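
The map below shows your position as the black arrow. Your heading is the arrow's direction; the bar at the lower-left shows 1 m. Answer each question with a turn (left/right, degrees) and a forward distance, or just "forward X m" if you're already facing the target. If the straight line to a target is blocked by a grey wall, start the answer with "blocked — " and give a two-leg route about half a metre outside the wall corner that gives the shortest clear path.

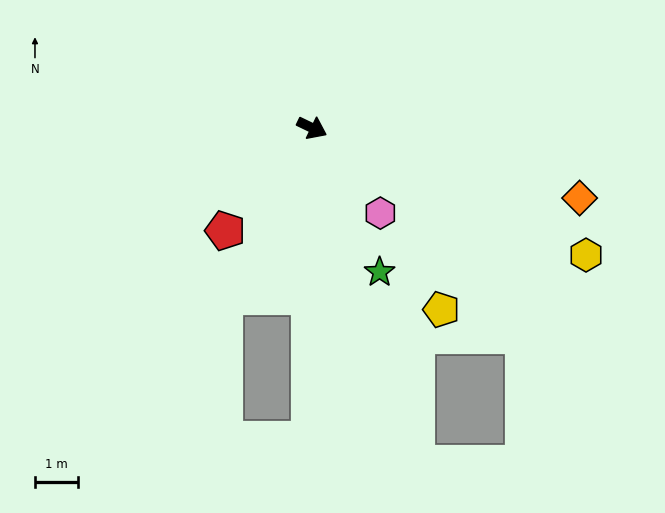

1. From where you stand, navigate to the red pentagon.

turn right 104°, forward 3.2 m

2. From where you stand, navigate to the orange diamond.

turn left 11°, forward 6.5 m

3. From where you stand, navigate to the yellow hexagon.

forward 7.1 m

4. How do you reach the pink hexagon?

turn right 26°, forward 2.6 m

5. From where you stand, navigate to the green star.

turn right 39°, forward 3.7 m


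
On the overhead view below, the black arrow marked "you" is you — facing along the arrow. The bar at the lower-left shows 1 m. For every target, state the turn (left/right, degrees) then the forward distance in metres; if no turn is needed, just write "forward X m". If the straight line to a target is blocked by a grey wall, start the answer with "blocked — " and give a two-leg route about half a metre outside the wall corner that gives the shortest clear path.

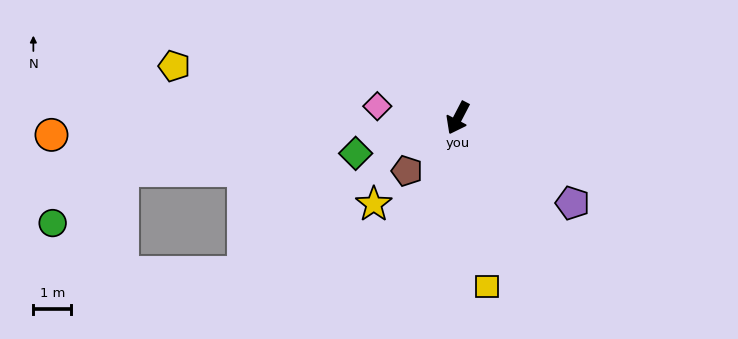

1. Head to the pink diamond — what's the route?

turn right 71°, forward 2.1 m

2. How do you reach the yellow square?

turn left 37°, forward 4.5 m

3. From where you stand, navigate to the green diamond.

turn right 43°, forward 2.8 m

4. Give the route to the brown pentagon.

turn right 16°, forward 1.9 m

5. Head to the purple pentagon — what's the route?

turn left 81°, forward 3.7 m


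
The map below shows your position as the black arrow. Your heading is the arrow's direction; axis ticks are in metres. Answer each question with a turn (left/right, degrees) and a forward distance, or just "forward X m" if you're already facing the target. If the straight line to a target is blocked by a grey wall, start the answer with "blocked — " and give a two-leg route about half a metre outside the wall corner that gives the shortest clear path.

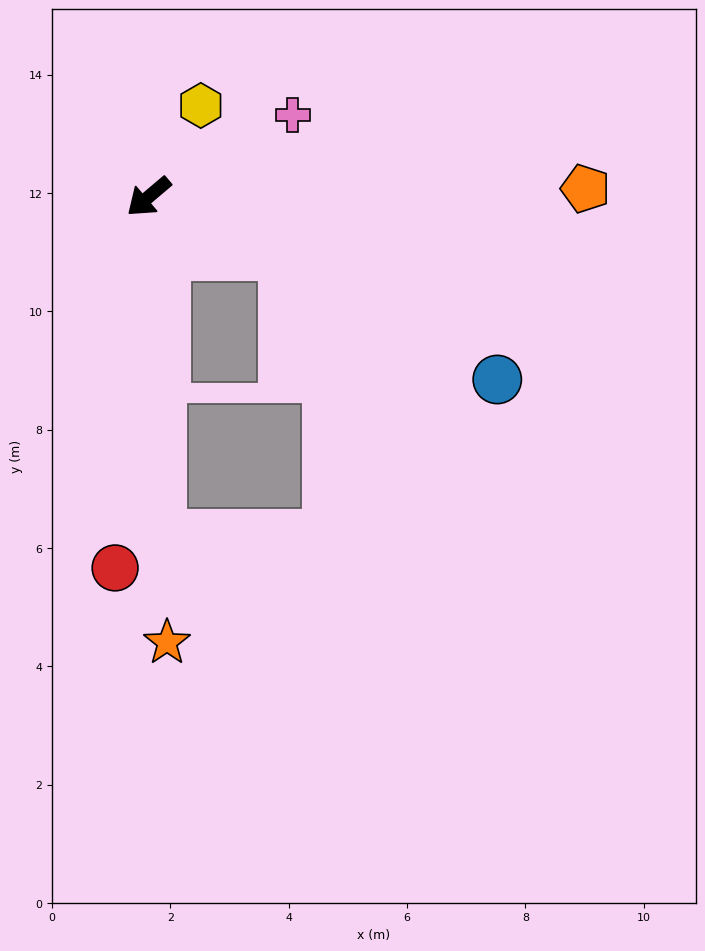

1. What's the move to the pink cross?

turn left 169°, forward 2.8 m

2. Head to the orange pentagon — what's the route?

turn left 141°, forward 7.4 m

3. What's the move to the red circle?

turn left 45°, forward 6.3 m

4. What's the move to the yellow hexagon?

turn right 160°, forward 1.8 m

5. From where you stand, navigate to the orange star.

turn left 52°, forward 7.5 m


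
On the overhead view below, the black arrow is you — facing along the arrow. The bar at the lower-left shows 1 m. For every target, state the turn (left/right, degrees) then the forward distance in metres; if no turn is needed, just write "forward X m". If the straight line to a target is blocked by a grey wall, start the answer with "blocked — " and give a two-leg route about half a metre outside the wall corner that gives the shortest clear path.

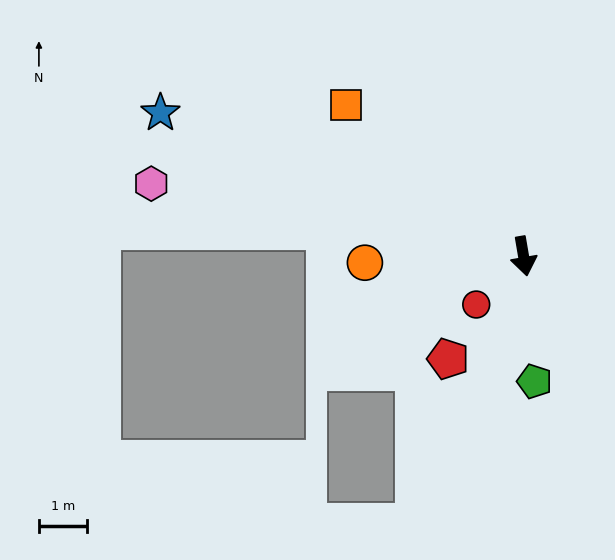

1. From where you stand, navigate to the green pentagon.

turn right 5°, forward 2.6 m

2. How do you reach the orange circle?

turn right 97°, forward 3.3 m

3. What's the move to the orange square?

turn right 140°, forward 4.9 m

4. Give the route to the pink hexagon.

turn right 111°, forward 7.9 m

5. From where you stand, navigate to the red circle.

turn right 54°, forward 1.4 m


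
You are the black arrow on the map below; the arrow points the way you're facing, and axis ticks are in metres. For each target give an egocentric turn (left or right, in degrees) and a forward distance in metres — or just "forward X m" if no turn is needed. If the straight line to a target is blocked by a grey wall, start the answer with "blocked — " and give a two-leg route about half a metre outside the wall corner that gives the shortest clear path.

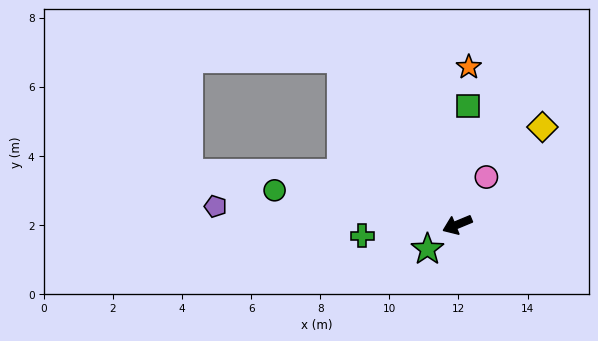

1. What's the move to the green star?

turn left 17°, forward 1.1 m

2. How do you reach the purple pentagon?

turn right 27°, forward 7.0 m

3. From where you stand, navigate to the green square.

turn right 118°, forward 3.5 m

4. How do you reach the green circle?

turn right 33°, forward 5.4 m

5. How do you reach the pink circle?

turn right 144°, forward 1.6 m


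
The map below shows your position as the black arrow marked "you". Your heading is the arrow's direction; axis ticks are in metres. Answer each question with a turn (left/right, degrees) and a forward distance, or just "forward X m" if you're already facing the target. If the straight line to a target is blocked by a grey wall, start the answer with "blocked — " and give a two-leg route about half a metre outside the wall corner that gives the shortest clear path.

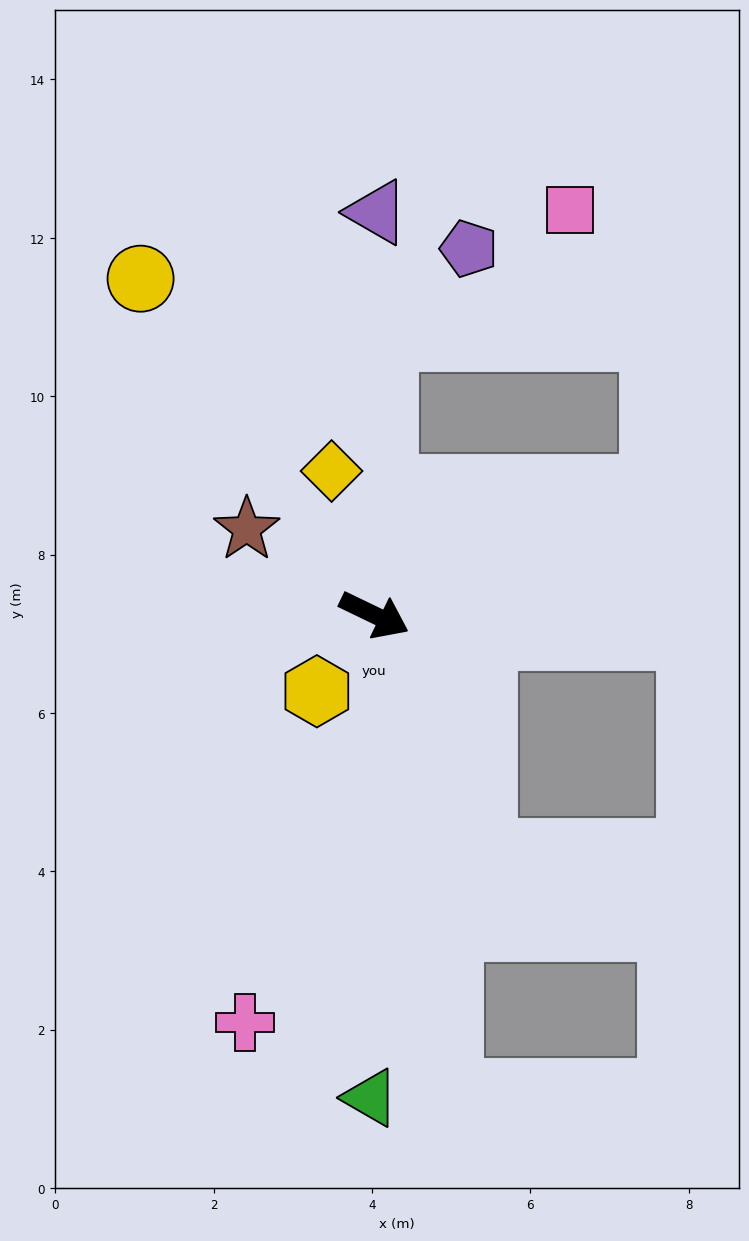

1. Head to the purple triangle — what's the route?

turn left 115°, forward 5.1 m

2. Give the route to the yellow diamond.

turn left 132°, forward 1.9 m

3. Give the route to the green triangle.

turn right 65°, forward 6.1 m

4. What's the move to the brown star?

turn left 172°, forward 1.9 m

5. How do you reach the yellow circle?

turn left 151°, forward 5.2 m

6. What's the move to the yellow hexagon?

turn right 101°, forward 1.2 m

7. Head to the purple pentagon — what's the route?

blocked — turn left 114°, forward 3.5 m, then turn right 42°, forward 1.6 m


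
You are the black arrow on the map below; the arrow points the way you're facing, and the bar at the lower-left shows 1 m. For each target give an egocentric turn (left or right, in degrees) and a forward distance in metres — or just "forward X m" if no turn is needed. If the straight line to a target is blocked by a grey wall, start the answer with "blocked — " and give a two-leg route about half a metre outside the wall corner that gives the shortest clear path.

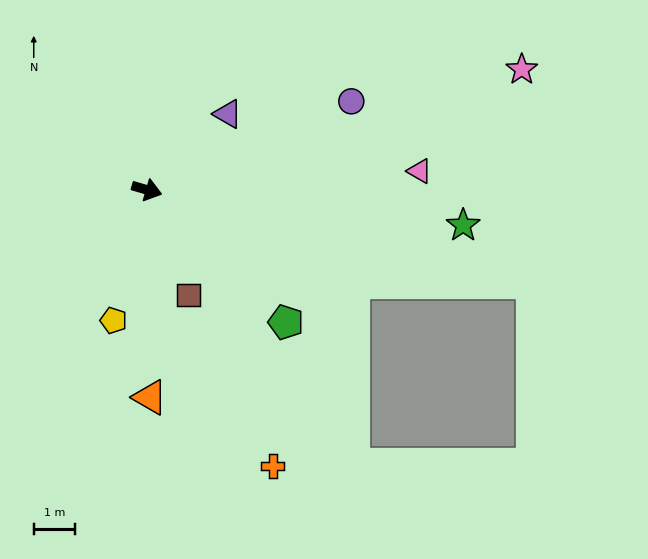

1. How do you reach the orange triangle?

turn right 73°, forward 5.0 m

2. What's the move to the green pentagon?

turn right 27°, forward 4.6 m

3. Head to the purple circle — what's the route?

turn left 40°, forward 5.4 m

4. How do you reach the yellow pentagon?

turn right 88°, forward 3.3 m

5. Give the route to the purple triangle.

turn left 59°, forward 2.7 m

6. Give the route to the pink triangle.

turn left 20°, forward 6.6 m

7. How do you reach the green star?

turn left 10°, forward 7.7 m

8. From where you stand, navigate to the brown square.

turn right 52°, forward 2.7 m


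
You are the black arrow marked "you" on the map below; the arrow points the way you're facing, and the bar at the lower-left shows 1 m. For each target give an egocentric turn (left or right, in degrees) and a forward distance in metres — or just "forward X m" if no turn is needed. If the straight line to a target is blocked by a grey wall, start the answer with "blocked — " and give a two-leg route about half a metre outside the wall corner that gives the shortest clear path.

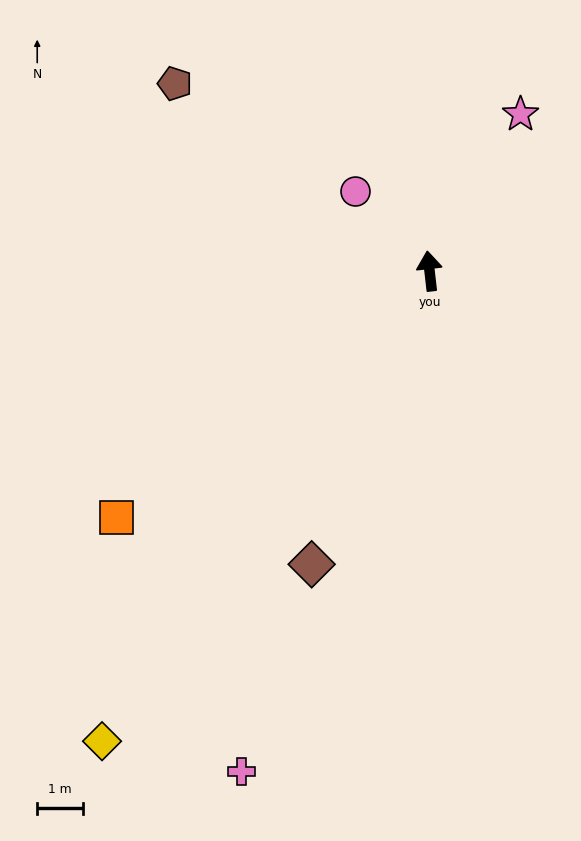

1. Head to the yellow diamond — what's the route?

turn left 139°, forward 12.5 m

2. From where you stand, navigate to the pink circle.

turn left 36°, forward 2.4 m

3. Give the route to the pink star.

turn right 37°, forward 4.0 m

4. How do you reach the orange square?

turn left 122°, forward 8.7 m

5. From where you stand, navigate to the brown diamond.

turn left 152°, forward 6.9 m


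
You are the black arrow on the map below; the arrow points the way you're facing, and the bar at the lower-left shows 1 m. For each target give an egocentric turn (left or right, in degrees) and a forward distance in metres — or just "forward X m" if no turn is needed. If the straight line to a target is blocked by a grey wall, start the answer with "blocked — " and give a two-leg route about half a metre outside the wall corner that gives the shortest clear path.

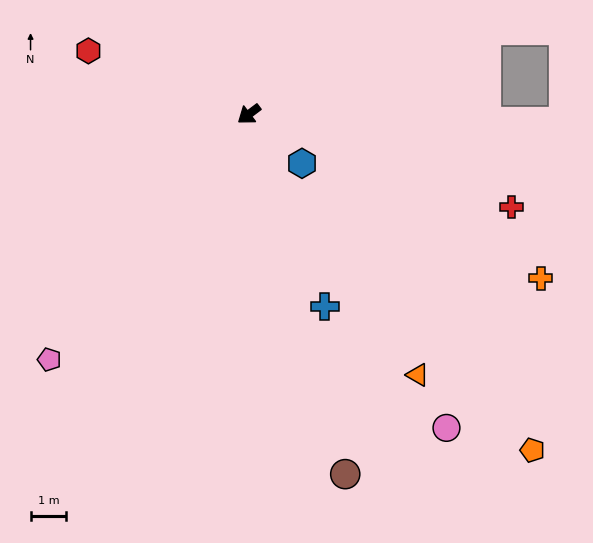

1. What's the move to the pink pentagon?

turn left 14°, forward 8.8 m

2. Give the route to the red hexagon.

turn right 59°, forward 4.8 m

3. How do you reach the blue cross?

turn left 74°, forward 5.8 m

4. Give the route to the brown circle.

turn left 68°, forward 10.4 m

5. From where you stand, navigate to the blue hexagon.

turn left 100°, forward 2.0 m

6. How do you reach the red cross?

turn left 123°, forward 7.8 m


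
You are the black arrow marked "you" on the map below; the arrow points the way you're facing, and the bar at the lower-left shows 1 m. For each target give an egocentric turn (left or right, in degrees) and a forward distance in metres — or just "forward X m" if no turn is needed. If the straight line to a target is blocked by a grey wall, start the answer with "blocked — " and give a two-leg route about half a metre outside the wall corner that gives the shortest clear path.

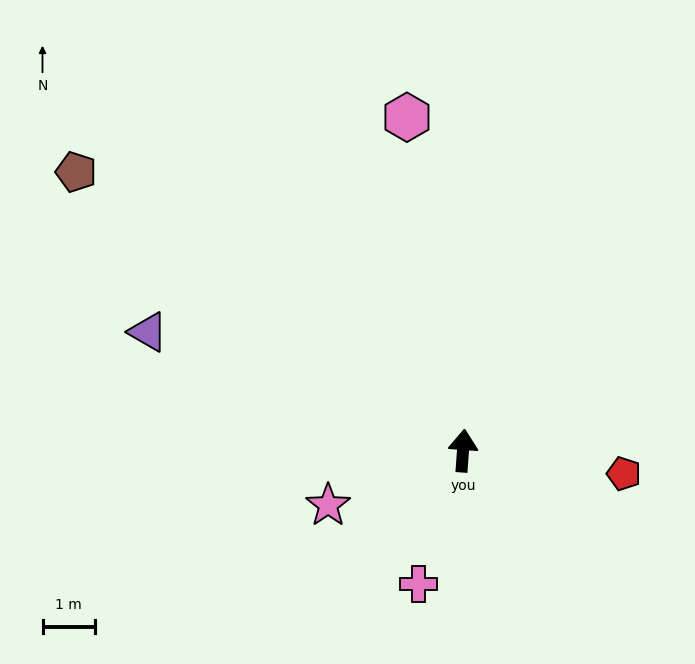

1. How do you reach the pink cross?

turn left 166°, forward 2.7 m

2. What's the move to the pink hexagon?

turn left 14°, forward 6.5 m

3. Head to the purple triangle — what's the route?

turn left 74°, forward 6.4 m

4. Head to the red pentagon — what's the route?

turn right 94°, forward 3.1 m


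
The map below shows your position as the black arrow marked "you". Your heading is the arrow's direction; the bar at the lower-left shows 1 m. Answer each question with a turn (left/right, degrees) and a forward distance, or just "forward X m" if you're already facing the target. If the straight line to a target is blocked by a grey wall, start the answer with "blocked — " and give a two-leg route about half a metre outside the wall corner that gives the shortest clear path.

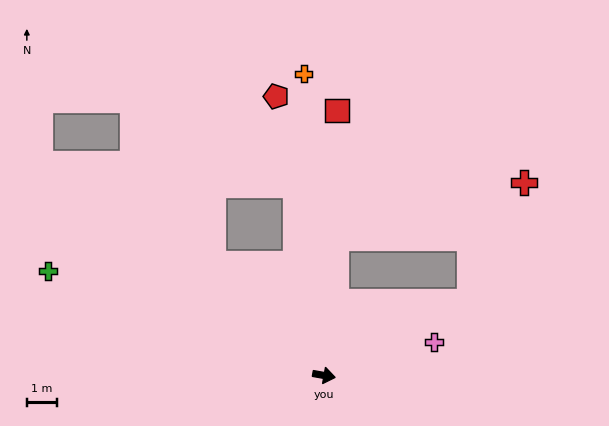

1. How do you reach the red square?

turn left 97°, forward 8.9 m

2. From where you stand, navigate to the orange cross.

turn left 104°, forward 10.1 m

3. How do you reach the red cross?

blocked — turn left 37°, forward 5.5 m, then turn left 39°, forward 4.4 m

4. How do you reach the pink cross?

turn left 27°, forward 3.8 m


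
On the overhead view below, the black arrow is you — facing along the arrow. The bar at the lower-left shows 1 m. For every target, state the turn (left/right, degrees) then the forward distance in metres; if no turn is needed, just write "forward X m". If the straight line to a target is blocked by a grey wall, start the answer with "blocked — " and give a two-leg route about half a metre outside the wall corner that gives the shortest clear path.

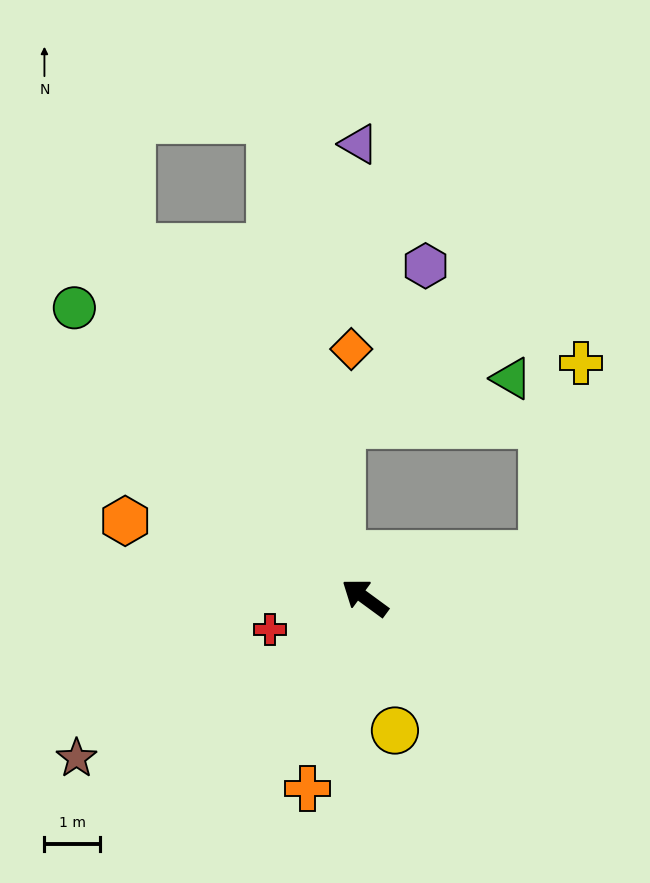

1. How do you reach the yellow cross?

blocked — turn right 130°, forward 3.3 m, then turn left 65°, forward 3.5 m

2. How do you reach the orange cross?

turn left 110°, forward 3.6 m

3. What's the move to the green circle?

turn right 9°, forward 7.4 m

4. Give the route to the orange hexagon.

turn left 18°, forward 4.5 m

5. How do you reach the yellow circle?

turn left 139°, forward 2.5 m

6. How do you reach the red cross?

turn left 55°, forward 1.8 m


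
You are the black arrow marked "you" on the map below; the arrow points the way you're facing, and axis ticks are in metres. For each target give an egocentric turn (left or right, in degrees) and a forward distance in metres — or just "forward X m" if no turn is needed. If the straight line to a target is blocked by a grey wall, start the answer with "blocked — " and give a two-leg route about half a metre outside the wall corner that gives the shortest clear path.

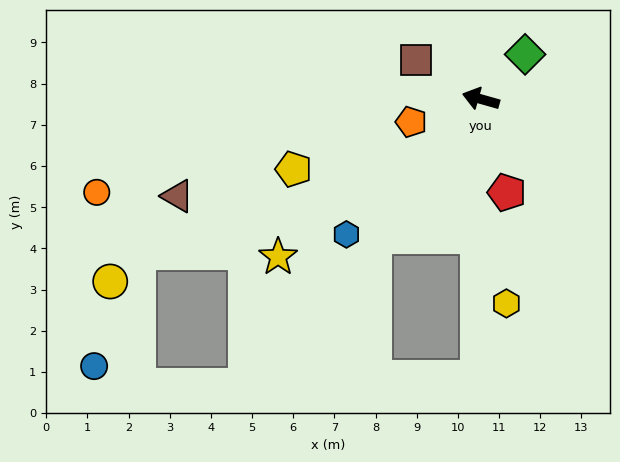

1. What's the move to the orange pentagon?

turn left 34°, forward 1.8 m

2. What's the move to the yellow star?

turn left 54°, forward 6.2 m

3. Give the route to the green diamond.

turn right 119°, forward 1.5 m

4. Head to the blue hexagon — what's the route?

turn left 61°, forward 4.6 m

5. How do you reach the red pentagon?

turn left 121°, forward 2.4 m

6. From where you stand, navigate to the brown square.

turn right 15°, forward 1.8 m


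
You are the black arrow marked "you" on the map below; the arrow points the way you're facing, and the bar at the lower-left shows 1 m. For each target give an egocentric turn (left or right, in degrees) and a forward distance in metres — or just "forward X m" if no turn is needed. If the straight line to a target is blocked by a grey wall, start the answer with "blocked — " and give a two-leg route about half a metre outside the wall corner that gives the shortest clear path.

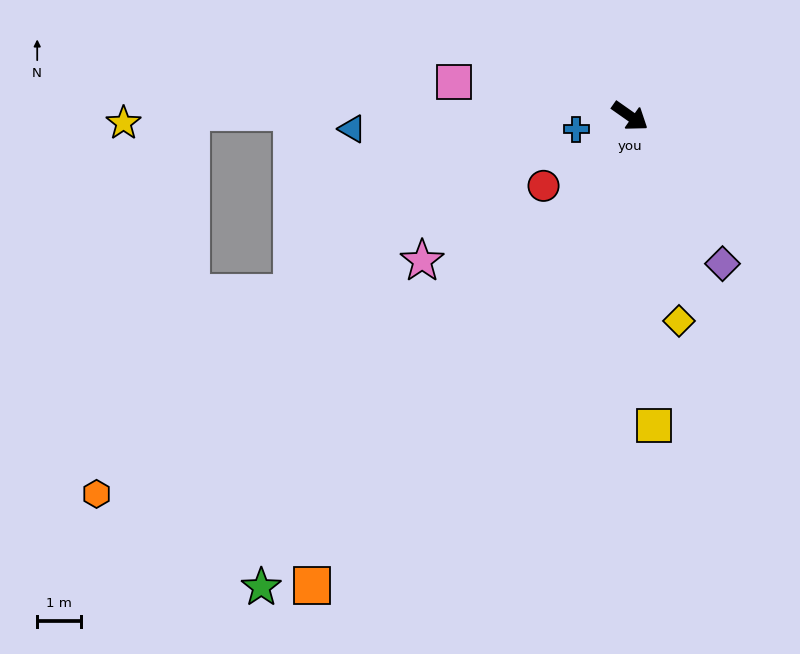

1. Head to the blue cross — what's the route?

turn right 131°, forward 1.3 m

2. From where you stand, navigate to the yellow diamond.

turn right 41°, forward 4.8 m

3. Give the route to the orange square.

turn right 89°, forward 12.8 m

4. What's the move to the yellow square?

turn right 51°, forward 7.0 m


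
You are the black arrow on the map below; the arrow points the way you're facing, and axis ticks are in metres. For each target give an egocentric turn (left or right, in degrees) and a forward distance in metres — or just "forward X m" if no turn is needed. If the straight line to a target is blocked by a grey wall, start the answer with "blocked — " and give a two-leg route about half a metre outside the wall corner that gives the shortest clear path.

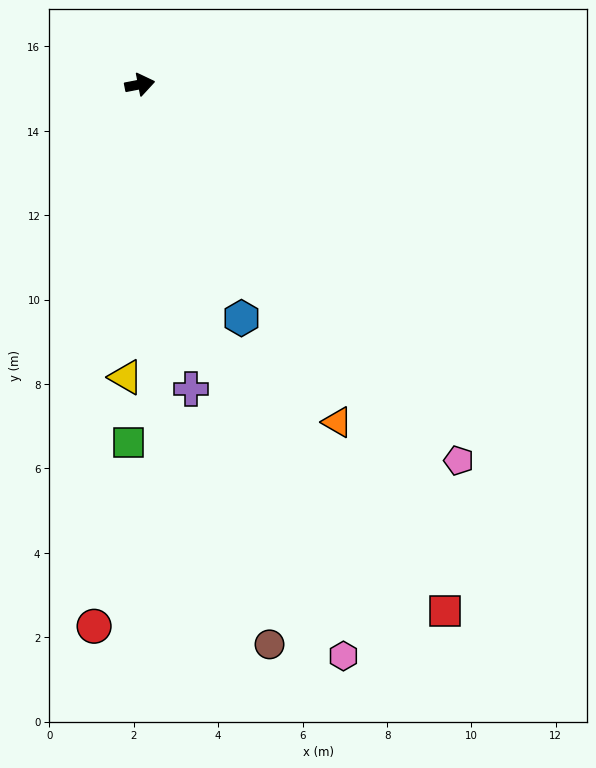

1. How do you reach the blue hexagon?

turn right 77°, forward 6.0 m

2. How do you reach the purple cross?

turn right 91°, forward 7.3 m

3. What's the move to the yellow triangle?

turn right 104°, forward 6.9 m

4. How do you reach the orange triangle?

turn right 71°, forward 9.3 m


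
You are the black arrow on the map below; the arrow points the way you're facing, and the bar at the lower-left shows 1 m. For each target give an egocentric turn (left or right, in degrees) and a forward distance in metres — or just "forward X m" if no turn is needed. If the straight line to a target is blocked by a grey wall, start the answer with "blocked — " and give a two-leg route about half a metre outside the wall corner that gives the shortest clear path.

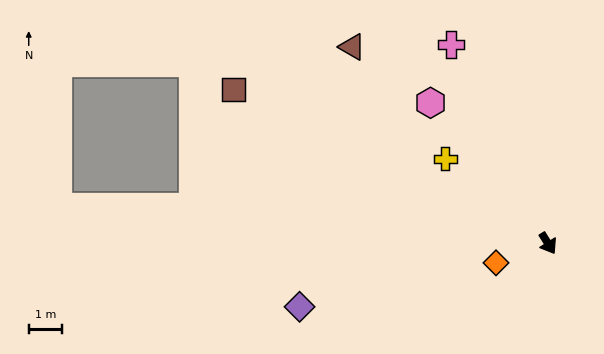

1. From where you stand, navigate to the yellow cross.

turn right 161°, forward 4.0 m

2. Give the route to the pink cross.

turn left 174°, forward 6.7 m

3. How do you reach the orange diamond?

turn right 101°, forward 1.7 m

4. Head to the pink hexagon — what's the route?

turn right 172°, forward 5.5 m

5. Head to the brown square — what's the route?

turn right 148°, forward 10.6 m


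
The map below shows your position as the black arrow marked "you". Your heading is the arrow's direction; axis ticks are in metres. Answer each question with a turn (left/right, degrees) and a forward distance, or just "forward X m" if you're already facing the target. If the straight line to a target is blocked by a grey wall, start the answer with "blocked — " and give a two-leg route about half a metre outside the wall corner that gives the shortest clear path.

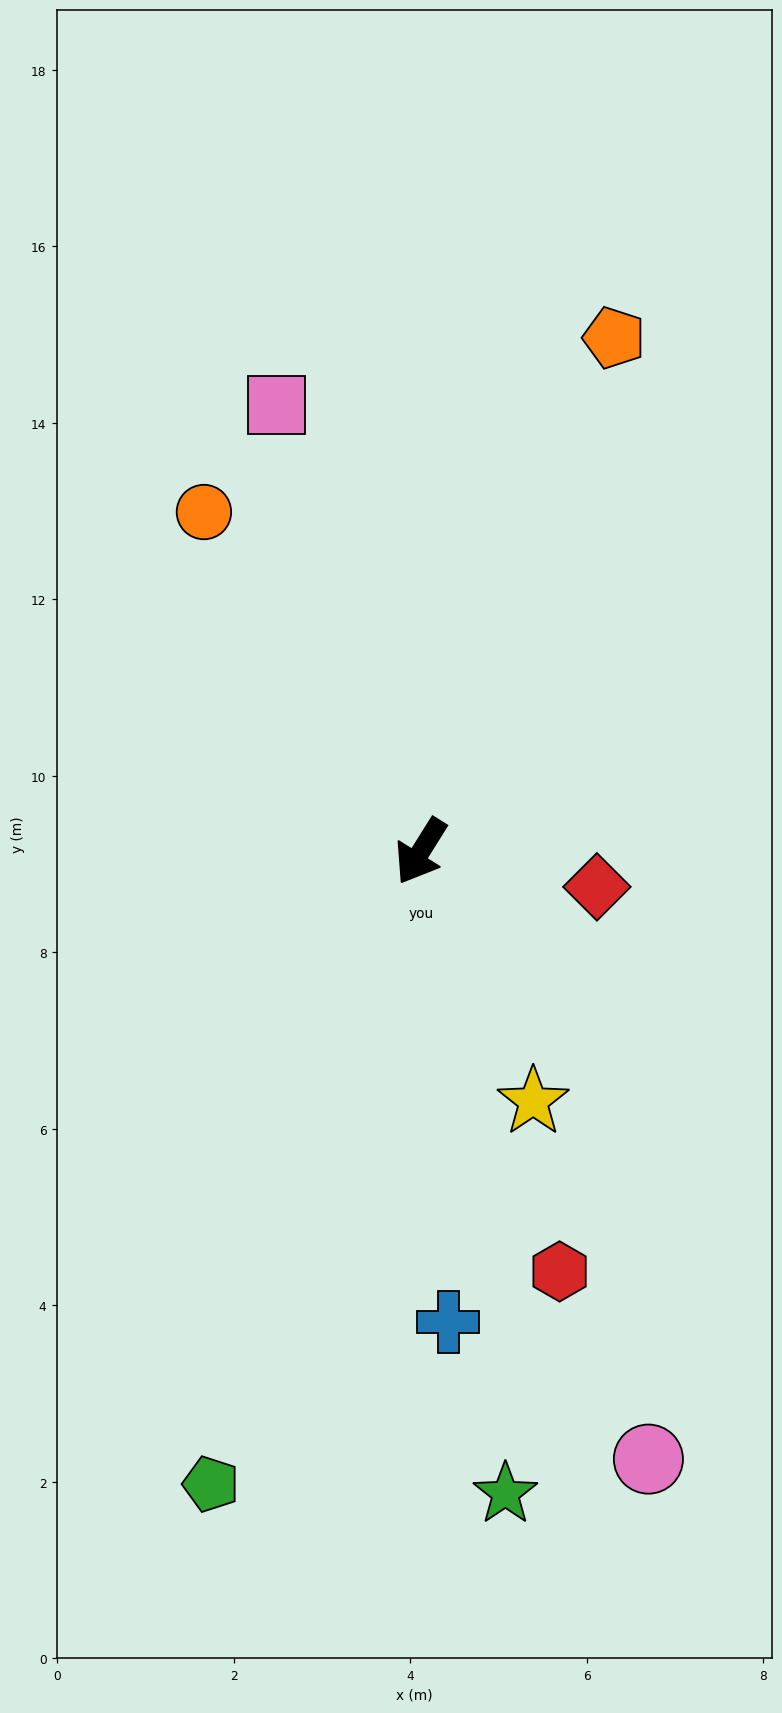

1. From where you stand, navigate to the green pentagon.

turn left 14°, forward 7.6 m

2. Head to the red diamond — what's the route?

turn left 111°, forward 2.0 m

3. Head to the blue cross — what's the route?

turn left 35°, forward 5.3 m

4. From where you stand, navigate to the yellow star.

turn left 56°, forward 3.1 m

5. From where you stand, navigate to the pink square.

turn right 130°, forward 5.3 m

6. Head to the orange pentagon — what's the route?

turn right 169°, forward 6.2 m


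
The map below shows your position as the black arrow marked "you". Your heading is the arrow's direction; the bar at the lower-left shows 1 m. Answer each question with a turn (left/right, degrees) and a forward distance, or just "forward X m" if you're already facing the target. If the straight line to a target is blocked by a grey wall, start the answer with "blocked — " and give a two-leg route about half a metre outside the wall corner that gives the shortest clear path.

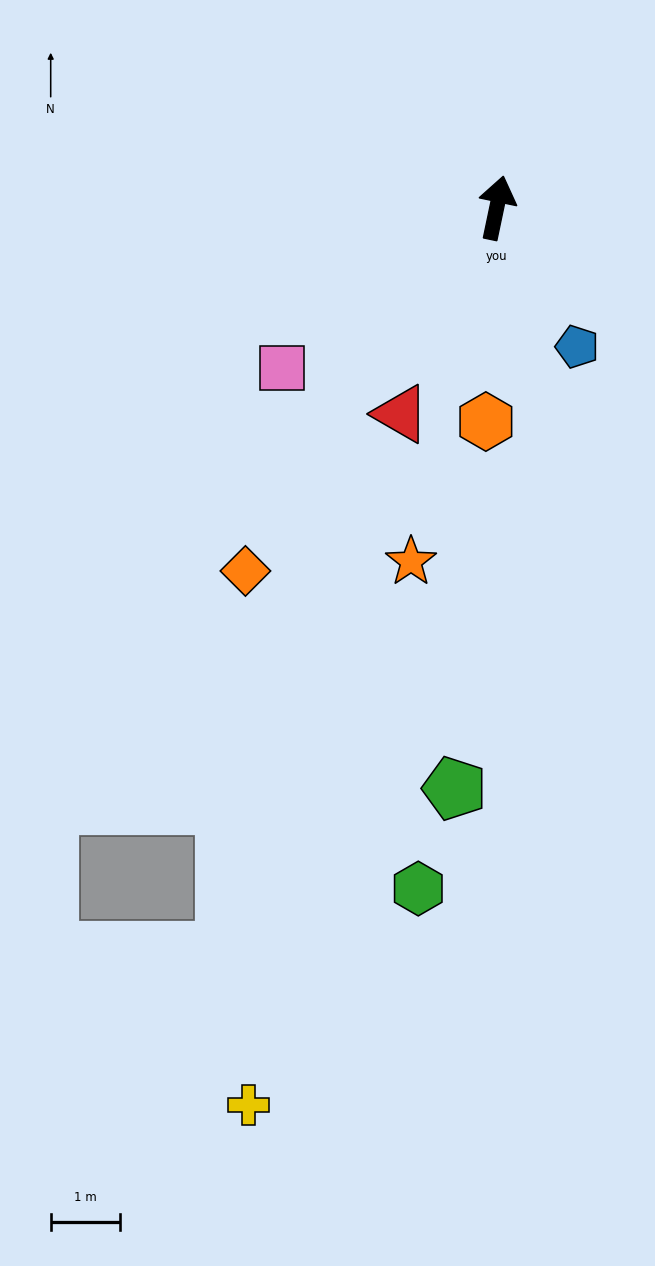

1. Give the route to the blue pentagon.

turn right 138°, forward 2.3 m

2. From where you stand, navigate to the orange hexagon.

turn right 171°, forward 3.1 m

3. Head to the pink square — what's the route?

turn left 139°, forward 3.9 m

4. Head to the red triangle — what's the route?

turn left 167°, forward 3.3 m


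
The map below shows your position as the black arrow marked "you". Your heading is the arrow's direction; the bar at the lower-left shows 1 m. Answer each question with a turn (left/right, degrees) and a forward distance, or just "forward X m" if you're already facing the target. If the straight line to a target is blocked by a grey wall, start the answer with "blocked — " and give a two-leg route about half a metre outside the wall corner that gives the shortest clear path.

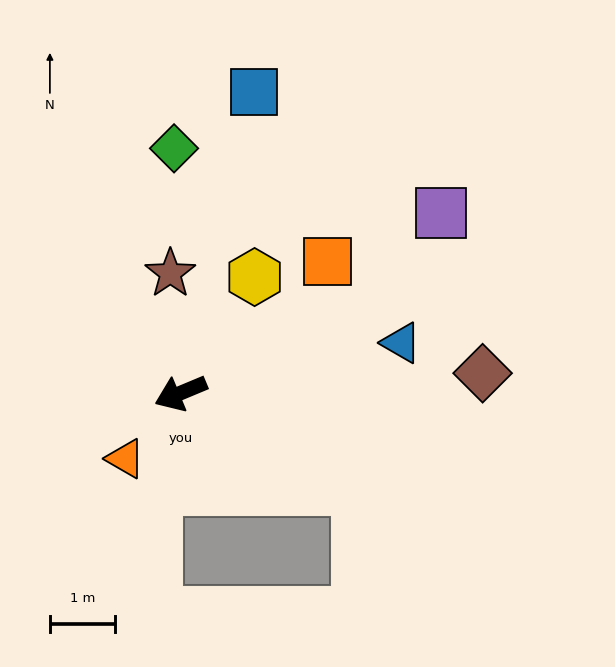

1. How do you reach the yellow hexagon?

turn right 145°, forward 2.1 m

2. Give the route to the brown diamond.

turn left 161°, forward 4.6 m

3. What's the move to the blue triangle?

turn left 170°, forward 3.4 m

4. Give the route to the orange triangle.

turn left 27°, forward 1.3 m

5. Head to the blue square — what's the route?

turn right 126°, forward 4.7 m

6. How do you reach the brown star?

turn right 108°, forward 1.8 m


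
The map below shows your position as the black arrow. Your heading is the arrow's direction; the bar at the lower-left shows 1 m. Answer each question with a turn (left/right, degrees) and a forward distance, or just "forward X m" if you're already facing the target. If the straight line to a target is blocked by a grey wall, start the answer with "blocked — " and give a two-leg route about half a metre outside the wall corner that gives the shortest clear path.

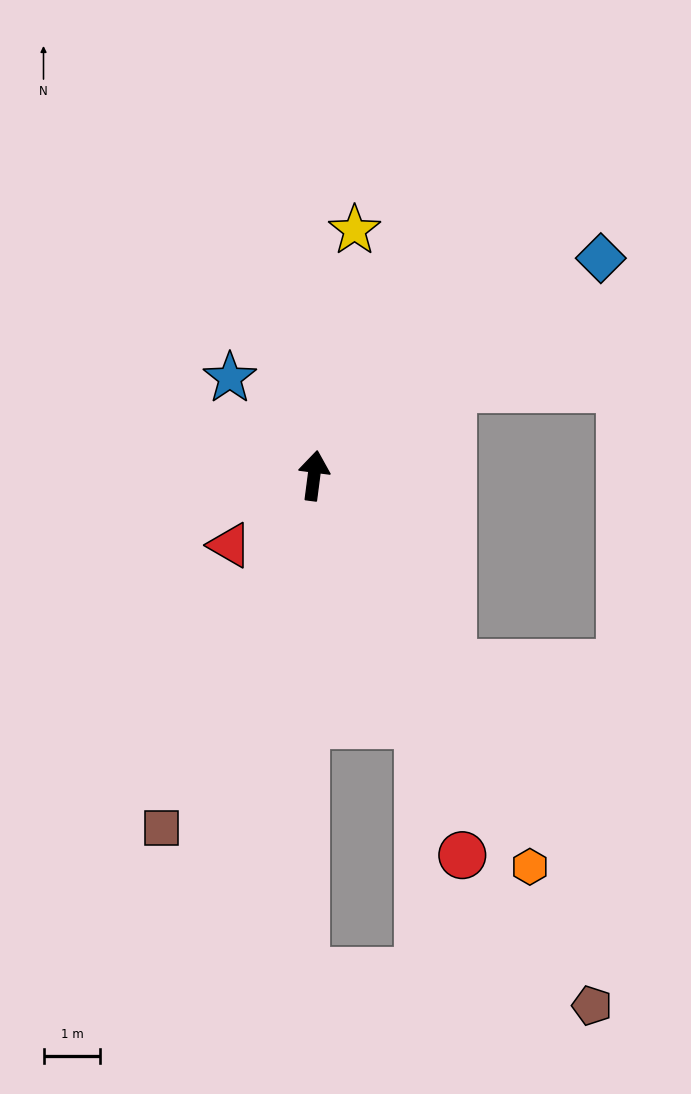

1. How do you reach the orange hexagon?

turn right 144°, forward 7.9 m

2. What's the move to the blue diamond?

turn right 45°, forward 6.3 m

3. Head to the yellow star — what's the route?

forward 4.4 m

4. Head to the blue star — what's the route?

turn left 48°, forward 2.3 m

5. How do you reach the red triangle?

turn left 137°, forward 1.9 m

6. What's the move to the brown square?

turn left 164°, forward 6.8 m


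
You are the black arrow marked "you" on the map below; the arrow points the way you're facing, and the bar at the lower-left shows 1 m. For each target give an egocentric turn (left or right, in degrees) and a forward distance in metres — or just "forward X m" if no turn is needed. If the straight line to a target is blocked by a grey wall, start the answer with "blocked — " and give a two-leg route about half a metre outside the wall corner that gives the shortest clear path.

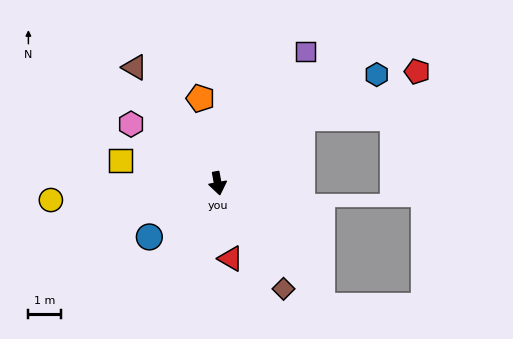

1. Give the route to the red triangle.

forward 2.4 m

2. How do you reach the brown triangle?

turn right 155°, forward 4.4 m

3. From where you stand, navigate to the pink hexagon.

turn right 135°, forward 3.2 m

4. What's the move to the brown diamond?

turn left 22°, forward 3.8 m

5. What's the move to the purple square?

turn left 136°, forward 4.9 m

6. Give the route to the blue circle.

turn right 62°, forward 2.7 m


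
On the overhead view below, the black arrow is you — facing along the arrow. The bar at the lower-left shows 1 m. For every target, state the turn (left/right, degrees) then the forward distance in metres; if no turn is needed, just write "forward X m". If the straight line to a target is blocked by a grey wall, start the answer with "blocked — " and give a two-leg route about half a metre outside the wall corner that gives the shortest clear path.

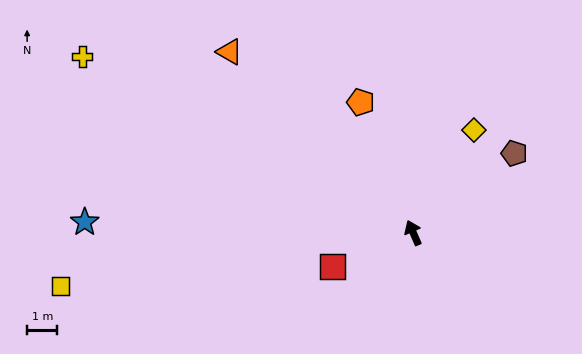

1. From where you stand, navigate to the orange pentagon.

forward 4.6 m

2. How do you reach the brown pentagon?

turn right 75°, forward 4.2 m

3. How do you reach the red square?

turn left 89°, forward 2.9 m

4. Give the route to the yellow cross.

turn left 39°, forward 12.3 m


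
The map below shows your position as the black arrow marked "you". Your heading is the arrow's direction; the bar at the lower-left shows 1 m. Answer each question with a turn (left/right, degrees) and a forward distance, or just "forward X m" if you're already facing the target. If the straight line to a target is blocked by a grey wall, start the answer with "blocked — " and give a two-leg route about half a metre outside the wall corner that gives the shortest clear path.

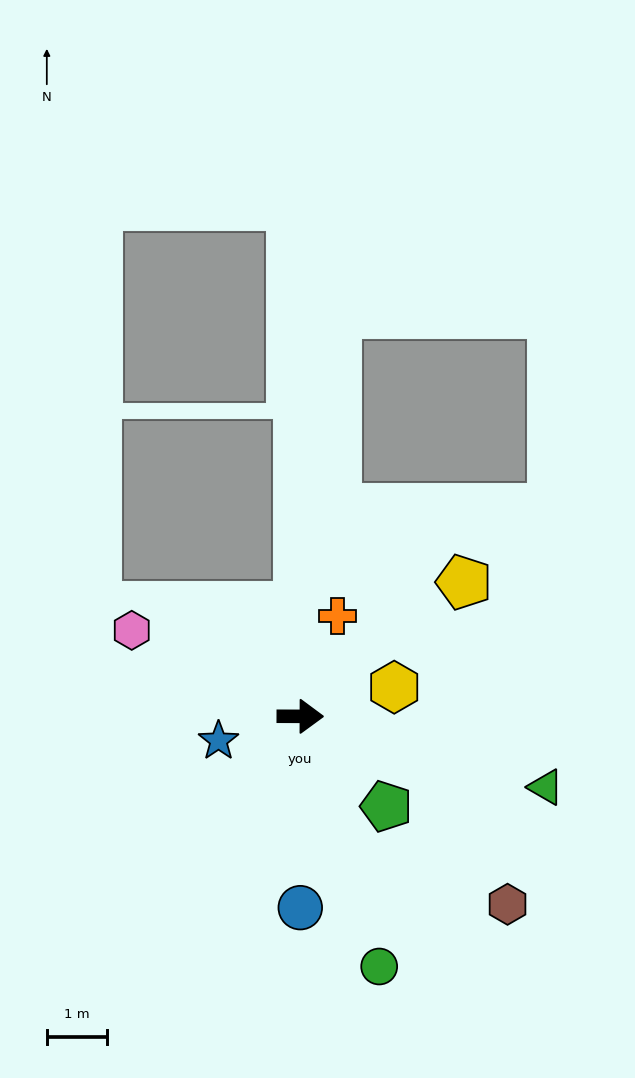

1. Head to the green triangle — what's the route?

turn right 16°, forward 4.2 m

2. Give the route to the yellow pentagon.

turn left 40°, forward 3.5 m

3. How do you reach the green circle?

turn right 72°, forward 4.3 m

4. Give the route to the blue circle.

turn right 90°, forward 3.2 m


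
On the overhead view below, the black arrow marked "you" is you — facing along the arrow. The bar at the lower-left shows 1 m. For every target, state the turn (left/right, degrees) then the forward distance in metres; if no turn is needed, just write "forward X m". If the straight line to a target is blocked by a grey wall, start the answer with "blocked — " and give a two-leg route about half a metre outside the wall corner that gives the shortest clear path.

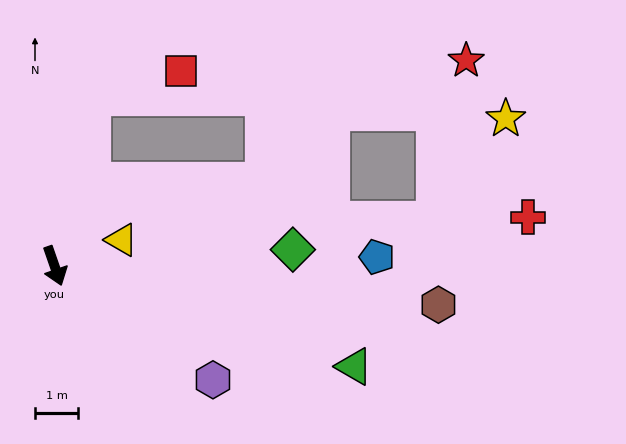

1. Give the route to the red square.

blocked — turn left 148°, forward 4.0 m, then turn right 61°, forward 2.1 m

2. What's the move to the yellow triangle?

turn left 92°, forward 1.7 m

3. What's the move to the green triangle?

turn left 52°, forward 7.3 m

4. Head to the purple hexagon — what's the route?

turn left 35°, forward 4.5 m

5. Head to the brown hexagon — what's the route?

turn left 65°, forward 8.9 m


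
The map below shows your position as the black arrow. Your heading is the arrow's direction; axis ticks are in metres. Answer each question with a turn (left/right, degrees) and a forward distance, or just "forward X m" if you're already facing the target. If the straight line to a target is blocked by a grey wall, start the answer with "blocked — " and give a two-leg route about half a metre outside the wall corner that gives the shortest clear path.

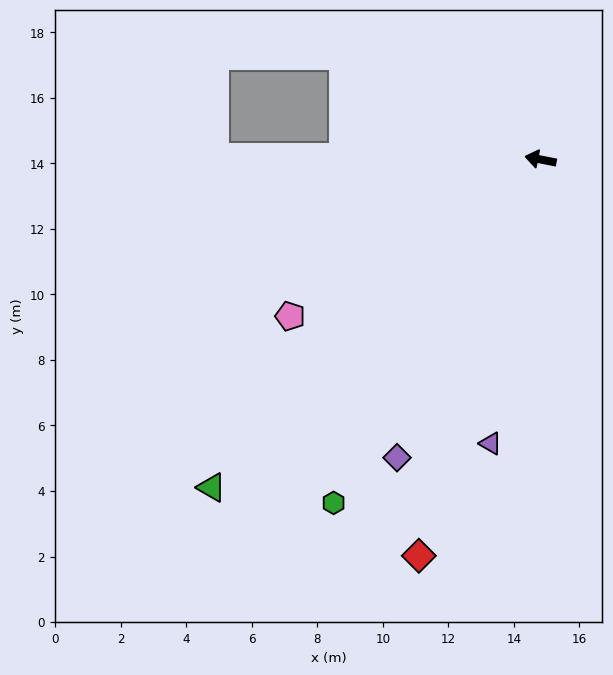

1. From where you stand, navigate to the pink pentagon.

turn left 43°, forward 9.0 m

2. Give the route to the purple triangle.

turn left 91°, forward 8.8 m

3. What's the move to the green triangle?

turn left 56°, forward 14.2 m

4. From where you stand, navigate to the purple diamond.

turn left 75°, forward 10.1 m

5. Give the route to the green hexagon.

turn left 70°, forward 12.2 m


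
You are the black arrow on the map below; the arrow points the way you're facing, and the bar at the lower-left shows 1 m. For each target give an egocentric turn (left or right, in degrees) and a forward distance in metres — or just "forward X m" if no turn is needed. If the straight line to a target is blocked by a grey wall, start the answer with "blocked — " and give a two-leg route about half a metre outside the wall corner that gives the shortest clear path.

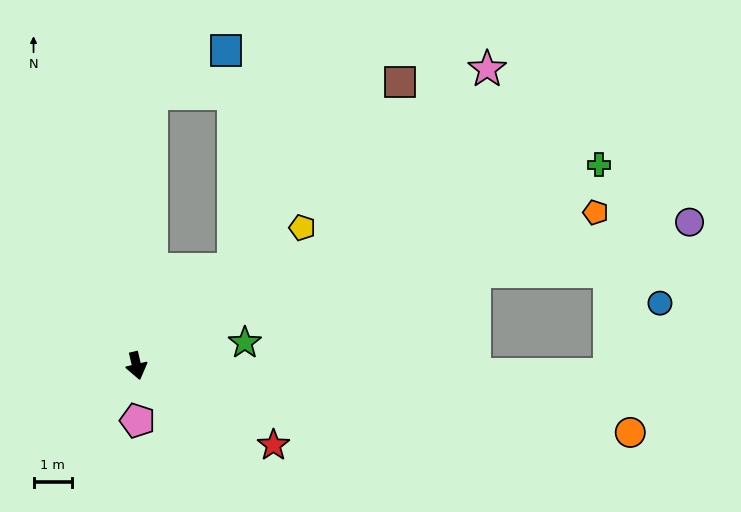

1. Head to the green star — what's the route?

turn left 89°, forward 2.9 m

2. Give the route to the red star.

turn left 47°, forward 4.1 m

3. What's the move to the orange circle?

turn left 69°, forward 12.9 m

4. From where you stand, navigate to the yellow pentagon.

turn left 117°, forward 5.6 m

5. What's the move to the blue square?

blocked — turn left 164°, forward 7.1 m, then turn right 57°, forward 2.2 m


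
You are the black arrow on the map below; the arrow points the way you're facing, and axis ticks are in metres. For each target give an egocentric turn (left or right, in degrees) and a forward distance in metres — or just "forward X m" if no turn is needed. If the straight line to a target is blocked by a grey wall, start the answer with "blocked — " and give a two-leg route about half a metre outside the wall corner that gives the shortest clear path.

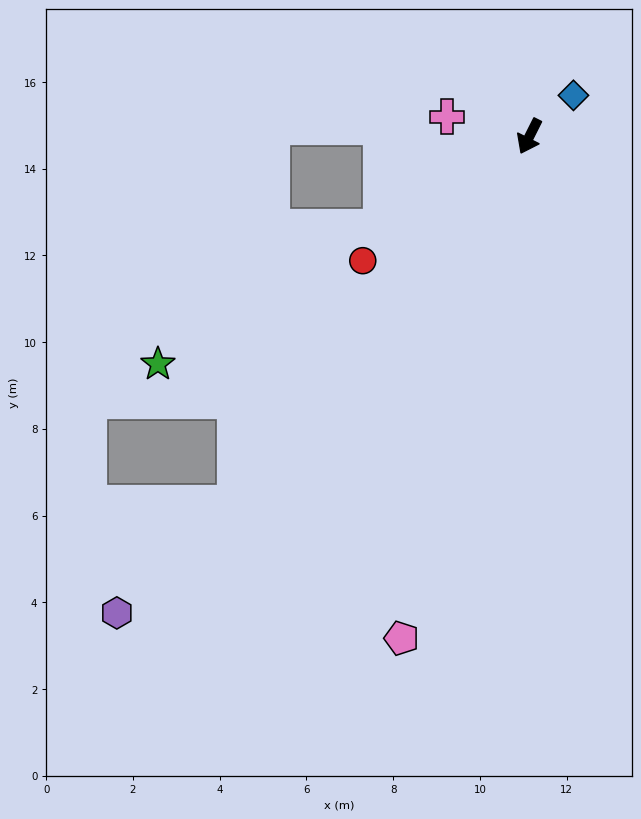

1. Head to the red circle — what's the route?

turn right 27°, forward 4.8 m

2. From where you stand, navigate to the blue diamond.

turn left 160°, forward 1.4 m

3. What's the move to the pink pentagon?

turn left 12°, forward 11.9 m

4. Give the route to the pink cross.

turn right 77°, forward 2.0 m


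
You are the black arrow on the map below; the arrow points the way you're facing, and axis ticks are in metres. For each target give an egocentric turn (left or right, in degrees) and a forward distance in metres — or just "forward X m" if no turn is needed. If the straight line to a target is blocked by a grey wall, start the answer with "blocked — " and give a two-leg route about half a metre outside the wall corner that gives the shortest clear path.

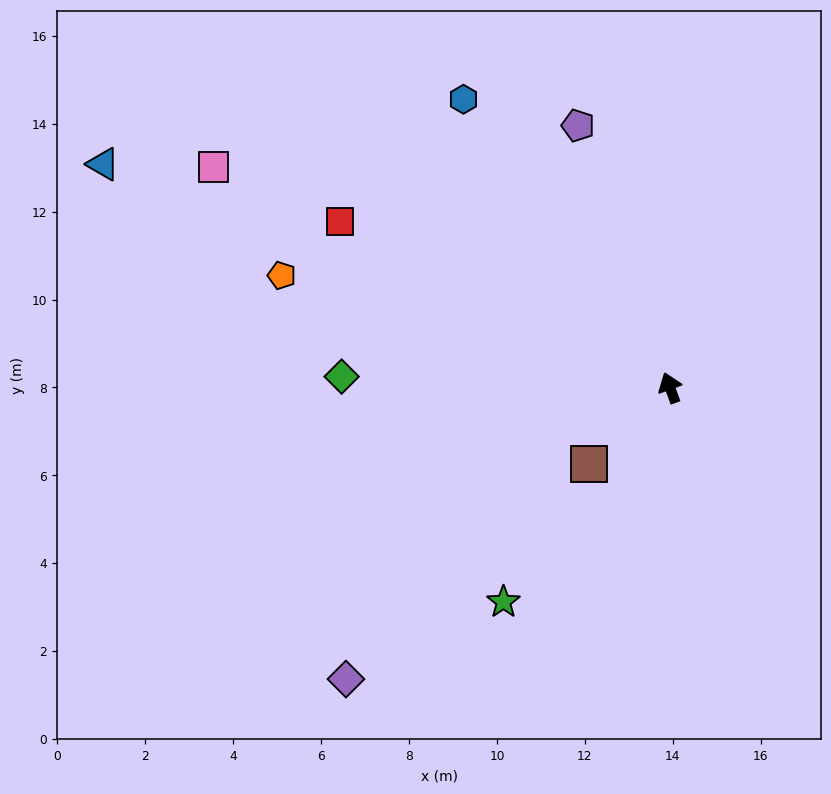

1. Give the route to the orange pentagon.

turn left 54°, forward 9.2 m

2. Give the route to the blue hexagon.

turn left 16°, forward 8.1 m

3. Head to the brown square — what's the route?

turn left 113°, forward 2.5 m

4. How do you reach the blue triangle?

turn left 48°, forward 13.9 m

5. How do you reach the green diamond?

turn left 68°, forward 7.5 m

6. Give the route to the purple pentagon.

forward 6.3 m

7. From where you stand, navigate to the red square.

turn left 43°, forward 8.4 m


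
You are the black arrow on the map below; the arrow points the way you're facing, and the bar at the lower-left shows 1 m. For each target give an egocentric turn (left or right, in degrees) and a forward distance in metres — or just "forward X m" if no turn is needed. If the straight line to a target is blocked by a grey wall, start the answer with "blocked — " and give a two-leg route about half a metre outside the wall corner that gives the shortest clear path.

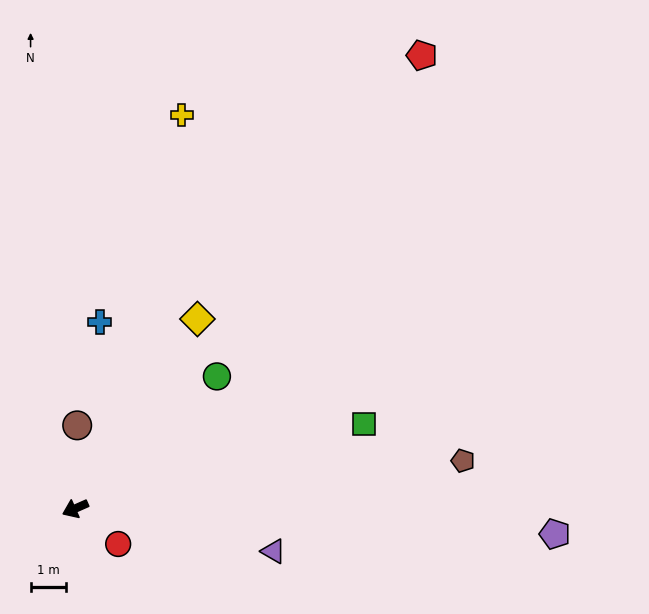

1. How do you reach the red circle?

turn left 117°, forward 1.6 m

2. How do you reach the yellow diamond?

turn right 147°, forward 6.4 m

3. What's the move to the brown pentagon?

turn left 163°, forward 11.1 m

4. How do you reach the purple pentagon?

turn left 153°, forward 13.6 m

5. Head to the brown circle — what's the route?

turn right 115°, forward 2.4 m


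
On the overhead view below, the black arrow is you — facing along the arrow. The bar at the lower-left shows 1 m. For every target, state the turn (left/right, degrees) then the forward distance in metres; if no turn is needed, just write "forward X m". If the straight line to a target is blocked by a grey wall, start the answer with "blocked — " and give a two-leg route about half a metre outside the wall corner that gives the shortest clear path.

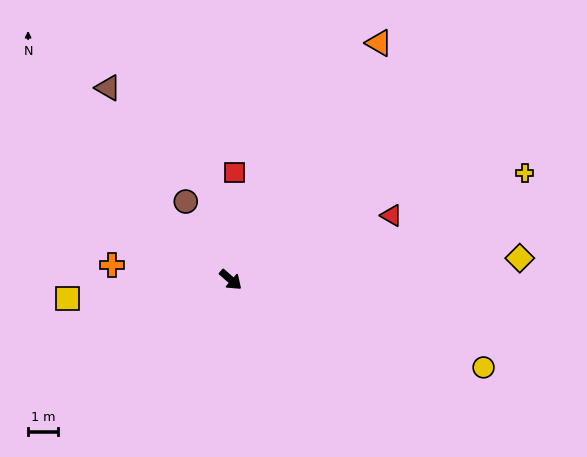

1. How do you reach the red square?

turn left 129°, forward 3.6 m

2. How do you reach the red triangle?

turn left 63°, forward 5.8 m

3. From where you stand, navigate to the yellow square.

turn right 132°, forward 5.5 m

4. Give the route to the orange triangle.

turn left 99°, forward 9.3 m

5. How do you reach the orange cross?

turn right 146°, forward 4.0 m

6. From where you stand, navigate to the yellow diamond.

turn left 45°, forward 9.7 m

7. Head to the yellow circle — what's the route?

turn left 22°, forward 8.9 m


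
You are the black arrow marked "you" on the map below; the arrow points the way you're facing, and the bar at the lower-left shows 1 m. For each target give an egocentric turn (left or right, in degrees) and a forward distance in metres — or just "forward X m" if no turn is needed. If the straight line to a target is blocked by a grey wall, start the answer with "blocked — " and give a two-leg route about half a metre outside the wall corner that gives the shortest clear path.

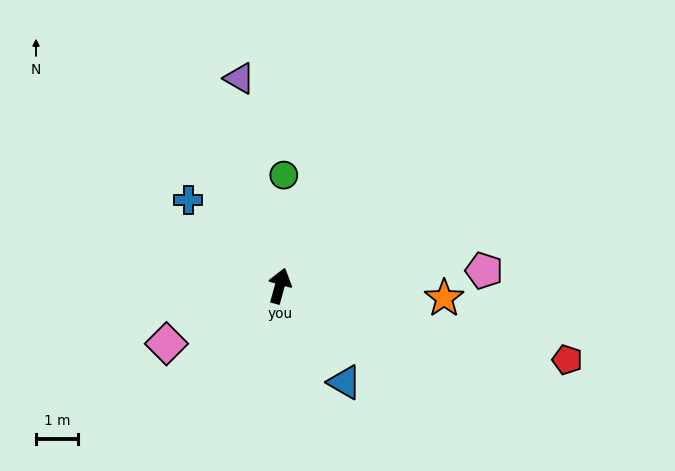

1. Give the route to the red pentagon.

turn right 89°, forward 7.1 m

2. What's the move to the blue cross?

turn left 62°, forward 3.0 m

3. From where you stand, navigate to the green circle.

turn left 14°, forward 2.7 m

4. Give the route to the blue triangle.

turn right 130°, forward 2.8 m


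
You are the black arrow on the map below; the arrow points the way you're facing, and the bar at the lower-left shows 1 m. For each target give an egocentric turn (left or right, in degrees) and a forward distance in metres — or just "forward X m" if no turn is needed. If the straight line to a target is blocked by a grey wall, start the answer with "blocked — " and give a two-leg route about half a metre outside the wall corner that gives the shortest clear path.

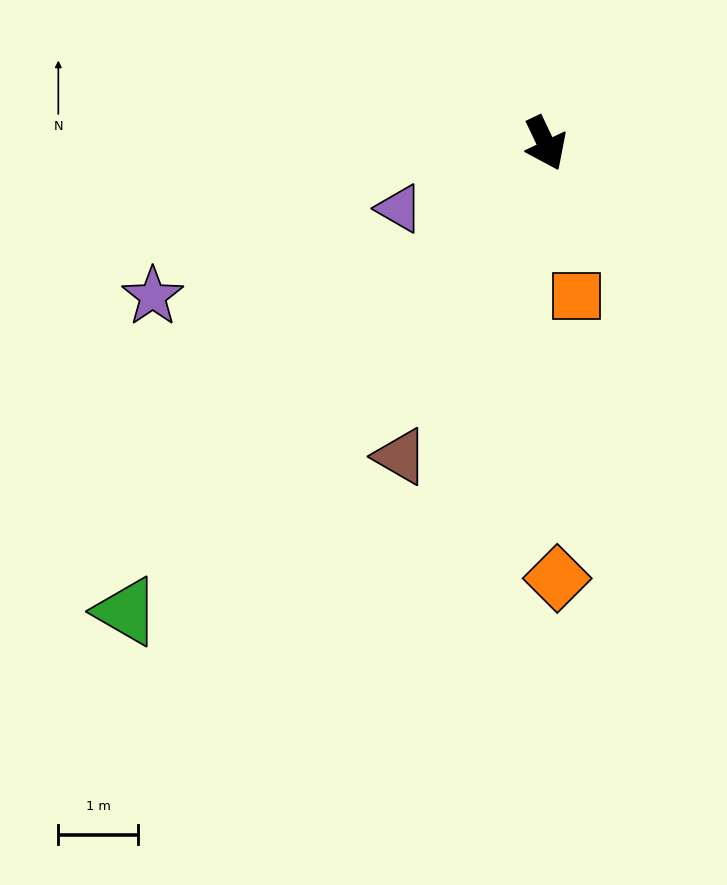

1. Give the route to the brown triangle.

turn right 50°, forward 4.3 m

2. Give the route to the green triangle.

turn right 67°, forward 7.8 m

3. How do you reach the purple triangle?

turn right 91°, forward 2.0 m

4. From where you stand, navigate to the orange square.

turn right 14°, forward 1.9 m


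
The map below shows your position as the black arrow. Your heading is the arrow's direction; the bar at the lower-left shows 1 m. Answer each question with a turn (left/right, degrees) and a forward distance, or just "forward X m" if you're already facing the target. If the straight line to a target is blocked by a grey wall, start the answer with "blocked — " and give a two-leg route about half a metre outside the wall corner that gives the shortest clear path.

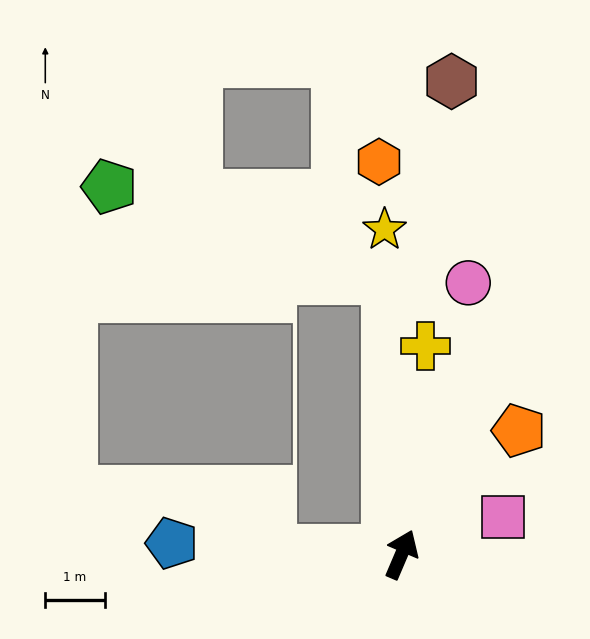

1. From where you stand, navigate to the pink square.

turn right 47°, forward 1.8 m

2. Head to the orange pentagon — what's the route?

turn right 20°, forward 2.9 m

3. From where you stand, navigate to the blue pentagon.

turn left 110°, forward 3.9 m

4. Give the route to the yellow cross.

turn left 17°, forward 3.5 m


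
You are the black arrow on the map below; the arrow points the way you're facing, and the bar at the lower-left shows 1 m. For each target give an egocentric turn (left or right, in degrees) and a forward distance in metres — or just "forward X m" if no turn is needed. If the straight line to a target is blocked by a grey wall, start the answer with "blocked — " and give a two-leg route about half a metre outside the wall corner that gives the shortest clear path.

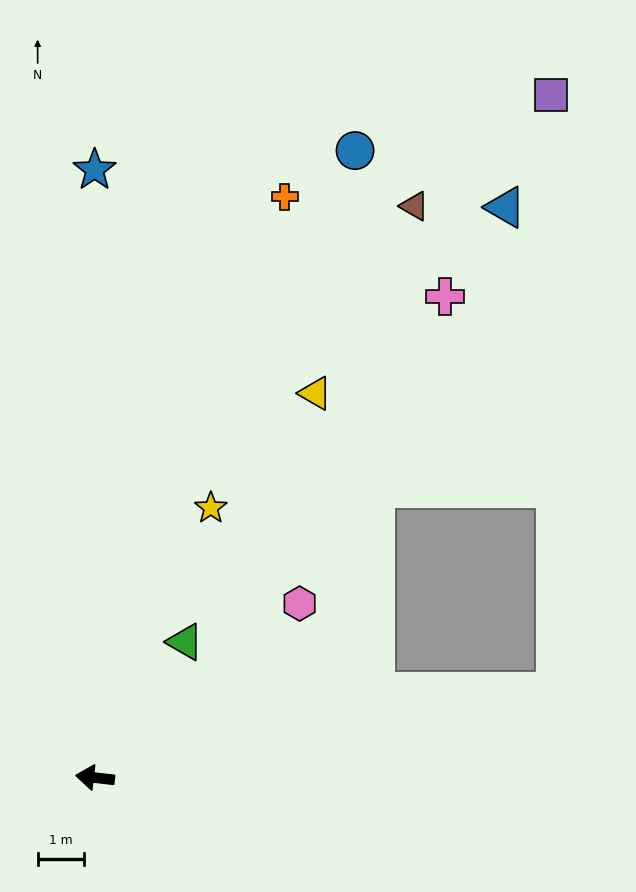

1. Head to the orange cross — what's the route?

turn right 101°, forward 13.2 m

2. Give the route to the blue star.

turn right 83°, forward 13.1 m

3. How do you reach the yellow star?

turn right 107°, forward 6.3 m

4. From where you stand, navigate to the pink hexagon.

turn right 133°, forward 5.8 m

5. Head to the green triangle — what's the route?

turn right 117°, forward 3.5 m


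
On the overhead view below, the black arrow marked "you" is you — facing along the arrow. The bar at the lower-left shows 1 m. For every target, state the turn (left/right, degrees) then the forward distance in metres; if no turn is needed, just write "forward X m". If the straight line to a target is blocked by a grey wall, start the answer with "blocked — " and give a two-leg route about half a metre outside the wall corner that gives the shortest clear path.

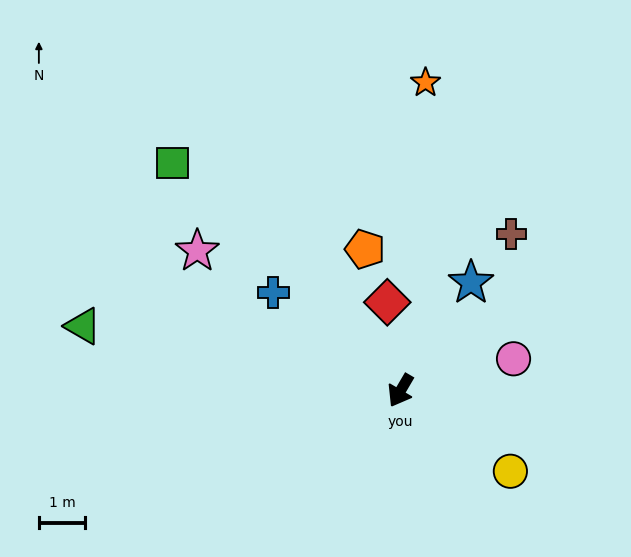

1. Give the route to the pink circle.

turn left 136°, forward 2.5 m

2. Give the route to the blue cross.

turn right 97°, forward 3.5 m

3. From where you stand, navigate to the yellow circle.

turn left 84°, forward 2.9 m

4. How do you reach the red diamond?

turn right 141°, forward 1.9 m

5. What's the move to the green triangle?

turn right 71°, forward 7.0 m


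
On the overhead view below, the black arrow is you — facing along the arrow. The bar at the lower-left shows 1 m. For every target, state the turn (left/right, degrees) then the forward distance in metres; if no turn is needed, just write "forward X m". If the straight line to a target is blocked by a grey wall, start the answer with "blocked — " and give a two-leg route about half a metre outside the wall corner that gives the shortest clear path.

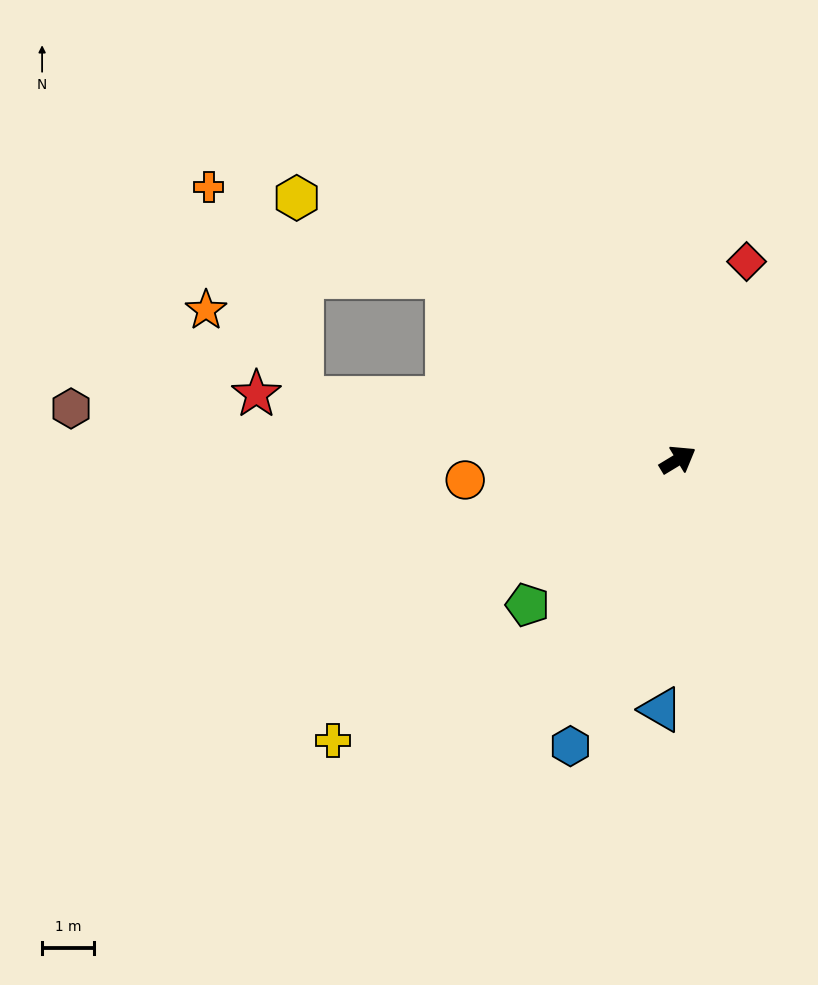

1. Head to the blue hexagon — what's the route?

turn right 142°, forward 5.9 m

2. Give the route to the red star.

turn left 140°, forward 8.2 m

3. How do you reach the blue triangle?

turn right 125°, forward 4.8 m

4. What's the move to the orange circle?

turn left 154°, forward 4.1 m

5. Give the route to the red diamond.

turn left 40°, forward 4.0 m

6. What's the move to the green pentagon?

turn right 167°, forward 4.0 m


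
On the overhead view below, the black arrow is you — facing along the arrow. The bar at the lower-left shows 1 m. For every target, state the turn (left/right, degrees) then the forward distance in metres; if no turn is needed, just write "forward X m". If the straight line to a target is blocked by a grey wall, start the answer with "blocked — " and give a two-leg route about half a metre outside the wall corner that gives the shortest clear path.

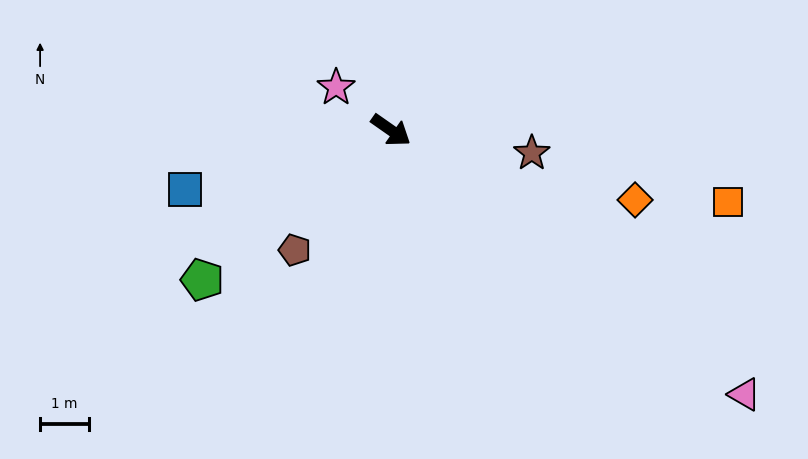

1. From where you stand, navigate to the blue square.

turn right 129°, forward 4.4 m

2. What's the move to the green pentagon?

turn right 107°, forward 5.0 m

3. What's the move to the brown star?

turn left 26°, forward 2.9 m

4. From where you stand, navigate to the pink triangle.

forward 9.1 m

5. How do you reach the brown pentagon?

turn right 94°, forward 3.2 m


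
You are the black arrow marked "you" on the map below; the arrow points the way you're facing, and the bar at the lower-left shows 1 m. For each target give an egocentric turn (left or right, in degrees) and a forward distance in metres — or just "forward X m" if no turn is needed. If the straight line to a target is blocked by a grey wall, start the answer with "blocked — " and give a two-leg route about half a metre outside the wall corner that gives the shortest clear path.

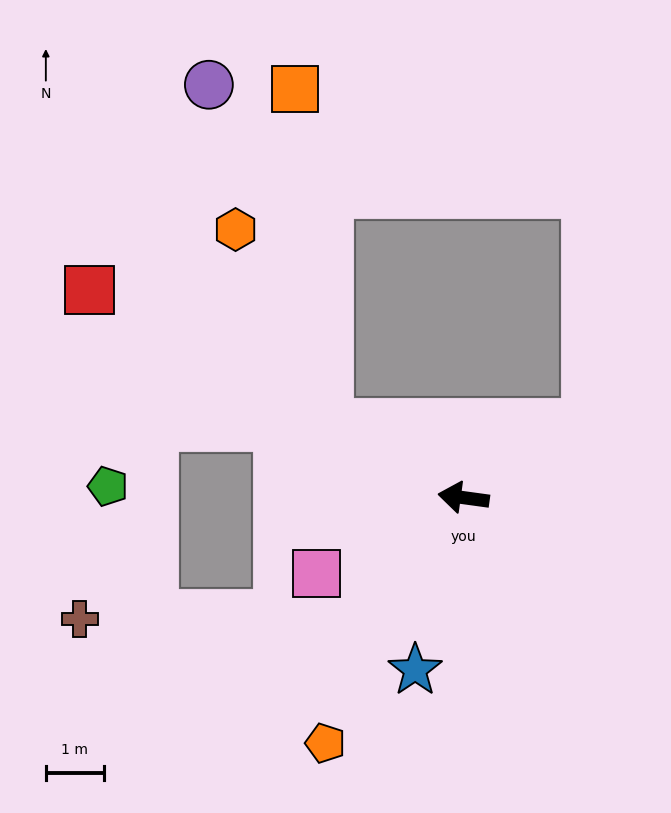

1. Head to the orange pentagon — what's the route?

turn left 68°, forward 4.9 m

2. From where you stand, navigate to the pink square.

turn left 35°, forward 2.9 m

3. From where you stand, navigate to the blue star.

turn left 82°, forward 3.1 m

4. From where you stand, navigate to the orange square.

blocked — turn right 21°, forward 2.7 m, then turn right 55°, forward 5.8 m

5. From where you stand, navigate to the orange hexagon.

blocked — turn right 21°, forward 2.7 m, then turn right 35°, forward 3.7 m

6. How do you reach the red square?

turn right 21°, forward 7.4 m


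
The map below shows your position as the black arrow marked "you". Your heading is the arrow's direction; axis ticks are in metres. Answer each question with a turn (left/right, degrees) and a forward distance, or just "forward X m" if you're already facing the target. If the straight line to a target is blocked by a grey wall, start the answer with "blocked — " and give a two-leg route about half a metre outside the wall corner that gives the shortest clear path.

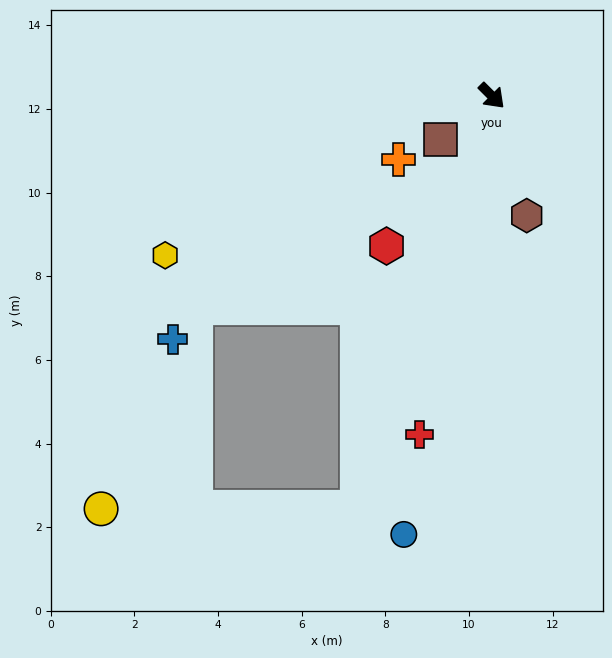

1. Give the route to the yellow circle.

blocked — turn right 63°, forward 10.4 m, then turn right 72°, forward 6.1 m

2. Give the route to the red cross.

turn right 57°, forward 8.3 m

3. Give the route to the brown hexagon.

turn right 29°, forward 3.0 m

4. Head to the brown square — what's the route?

turn right 95°, forward 1.6 m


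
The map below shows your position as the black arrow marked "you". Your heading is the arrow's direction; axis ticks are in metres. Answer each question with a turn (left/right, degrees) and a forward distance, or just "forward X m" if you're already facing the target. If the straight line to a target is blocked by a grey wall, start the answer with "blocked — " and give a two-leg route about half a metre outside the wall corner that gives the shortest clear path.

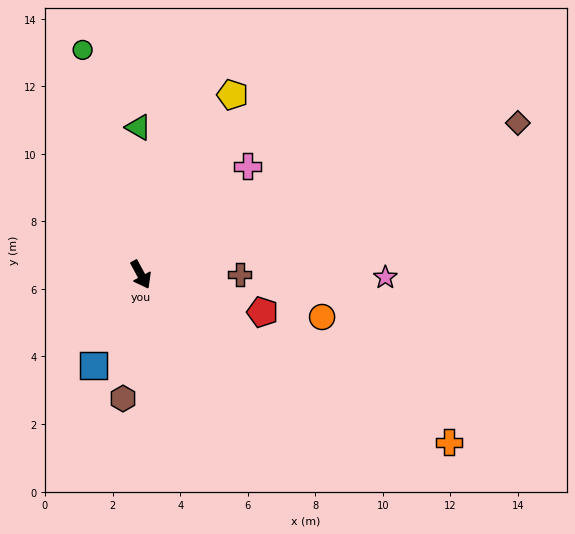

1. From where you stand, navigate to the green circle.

turn left 166°, forward 6.9 m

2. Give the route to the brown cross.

turn left 62°, forward 2.9 m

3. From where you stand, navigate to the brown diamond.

turn left 83°, forward 12.0 m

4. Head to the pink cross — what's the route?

turn left 107°, forward 4.5 m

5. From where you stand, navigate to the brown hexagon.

turn right 37°, forward 3.7 m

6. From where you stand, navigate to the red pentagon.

turn left 44°, forward 3.8 m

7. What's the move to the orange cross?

turn left 33°, forward 10.4 m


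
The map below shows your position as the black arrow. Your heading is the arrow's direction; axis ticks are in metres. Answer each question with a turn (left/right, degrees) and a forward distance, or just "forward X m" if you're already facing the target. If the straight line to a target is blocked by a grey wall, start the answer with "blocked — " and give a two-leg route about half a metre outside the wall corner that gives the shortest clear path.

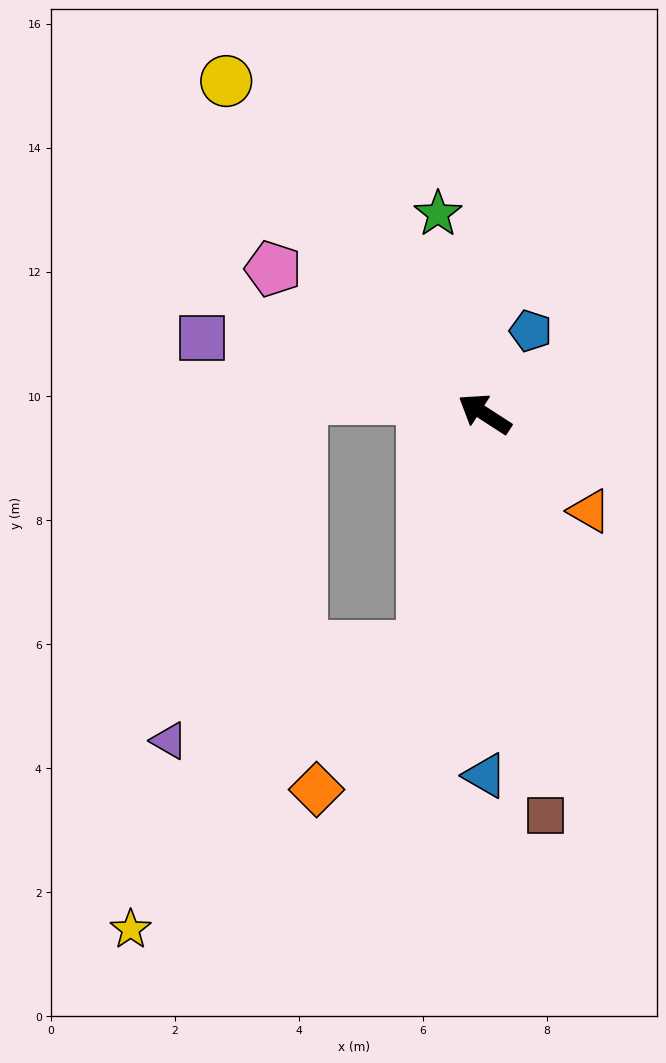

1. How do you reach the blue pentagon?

turn right 86°, forward 1.5 m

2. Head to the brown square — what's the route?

turn left 132°, forward 6.6 m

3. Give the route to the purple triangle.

blocked — turn left 108°, forward 3.9 m, then turn right 55°, forward 4.4 m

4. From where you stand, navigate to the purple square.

turn left 18°, forward 4.7 m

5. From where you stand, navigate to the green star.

turn right 44°, forward 3.3 m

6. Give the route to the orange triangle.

turn left 170°, forward 2.3 m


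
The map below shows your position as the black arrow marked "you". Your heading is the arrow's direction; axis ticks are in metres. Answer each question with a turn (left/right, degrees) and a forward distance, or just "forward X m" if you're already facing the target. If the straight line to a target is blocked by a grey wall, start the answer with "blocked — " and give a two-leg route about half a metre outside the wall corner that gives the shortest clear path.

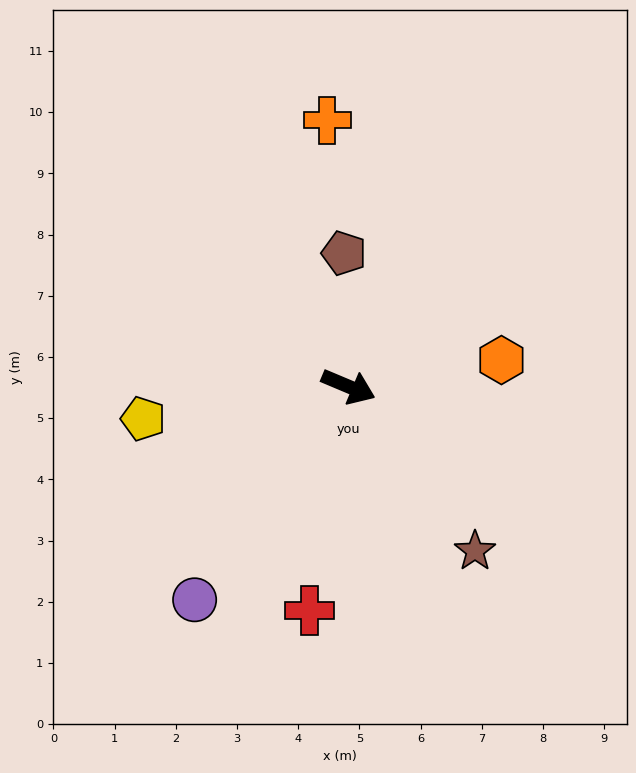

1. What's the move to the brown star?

turn right 30°, forward 3.4 m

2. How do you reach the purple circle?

turn right 103°, forward 4.3 m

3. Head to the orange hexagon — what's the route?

turn left 33°, forward 2.5 m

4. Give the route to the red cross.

turn right 77°, forward 3.7 m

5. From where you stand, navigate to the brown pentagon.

turn left 115°, forward 2.2 m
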